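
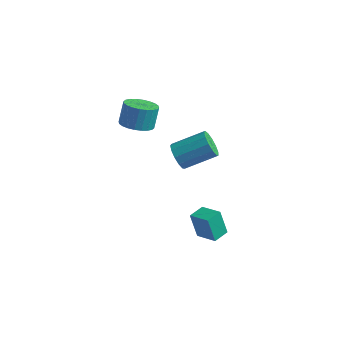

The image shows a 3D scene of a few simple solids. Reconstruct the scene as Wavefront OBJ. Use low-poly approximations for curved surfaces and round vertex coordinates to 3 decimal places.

v 0.694 -1.153 2.095
v 1.187 -1.387 1.538
v 2.539 -0.422 2.329
v 2.046 -0.187 2.885
v 1.006 -1.014 1.393
v 2.358 -0.049 2.184
v 0.725 -0.685 1.471
v 2.077 0.28 2.262
v 0.434 -0.505 1.747
v 1.786 0.461 2.538
v 0.226 -0.53 2.133
v 1.578 0.436 2.924
v 0.167 -0.753 2.507
v 1.519 0.213 3.298
v 0.275 -1.103 2.75
v 1.627 -0.137 3.541
v 0.516 -1.469 2.785
v 1.868 -0.503 3.576
v 0.813 -1.734 2.601
v 2.165 -0.769 3.392
v 1.073 -1.815 2.256
v 2.425 -0.85 3.046
v 1.212 -1.686 1.859
v 2.564 -0.72 2.65
v 1.997 -1.59 -3.54
v 1.52 -1.447 -2.189
v 2.254 -0.706 -3.543
v 1.777 -0.564 -2.192
v 3.123 -1.916 -3.108
v 2.646 -1.774 -1.757
v 3.38 -1.033 -3.111
v 2.903 -0.89 -1.76
v -1.762 -0.723 3.197
v -1.18 -1.317 3.513
v -1.196 -0.732 4.64
v -1.778 -0.137 4.323
v -0.967 -1.073 3.389
v -0.983 -0.487 4.516
v -0.875 -0.775 3.236
v -0.89 -0.19 4.363
v -0.917 -0.47 3.077
v -0.933 0.116 4.204
v -1.089 -0.203 2.936
v -1.104 0.383 4.063
v -1.363 -0.015 2.834
v -1.378 0.571 3.961
v -1.697 0.065 2.788
v -1.713 0.651 3.915
v -2.042 0.025 2.804
v -2.058 0.611 3.931
v -2.344 -0.128 2.88
v -2.36 0.457 4.007
v -2.557 -0.373 3.004
v -2.573 0.213 4.131
v -2.65 -0.67 3.157
v -2.665 -0.085 4.284
v -2.607 -0.976 3.316
v -2.623 -0.39 4.443
v -2.436 -1.243 3.457
v -2.451 -0.657 4.584
v -2.162 -1.431 3.559
v -2.177 -0.845 4.686
v -1.827 -1.511 3.605
v -1.843 -0.925 4.732
v -1.482 -1.471 3.589
v -1.498 -0.885 4.716
f 2 1 5
f 2 5 3
f 3 5 6
f 3 6 4
f 5 1 7
f 5 7 6
f 6 7 8
f 6 8 4
f 7 1 9
f 7 9 8
f 8 9 10
f 8 10 4
f 9 1 11
f 9 11 10
f 10 11 12
f 10 12 4
f 11 1 13
f 11 13 12
f 12 13 14
f 12 14 4
f 13 1 15
f 13 15 14
f 14 15 16
f 14 16 4
f 15 1 17
f 15 17 16
f 16 17 18
f 16 18 4
f 17 1 19
f 17 19 18
f 18 19 20
f 18 20 4
f 19 1 21
f 19 21 20
f 20 21 22
f 20 22 4
f 21 1 23
f 21 23 22
f 22 23 24
f 22 24 4
f 23 1 2
f 23 2 24
f 24 2 3
f 24 3 4
f 26 28 25
f 29 26 25
f 25 28 27
f 27 29 25
f 26 32 28
f 30 26 29
f 30 32 26
f 28 32 27
f 31 29 27
f 27 32 31
f 31 30 29
f 32 30 31
f 34 33 37
f 34 37 35
f 35 37 38
f 35 38 36
f 37 33 39
f 37 39 38
f 38 39 40
f 38 40 36
f 39 33 41
f 39 41 40
f 40 41 42
f 40 42 36
f 41 33 43
f 41 43 42
f 42 43 44
f 42 44 36
f 43 33 45
f 43 45 44
f 44 45 46
f 44 46 36
f 45 33 47
f 45 47 46
f 46 47 48
f 46 48 36
f 47 33 49
f 47 49 48
f 48 49 50
f 48 50 36
f 49 33 51
f 49 51 50
f 50 51 52
f 50 52 36
f 51 33 53
f 51 53 52
f 52 53 54
f 52 54 36
f 53 33 55
f 53 55 54
f 54 55 56
f 54 56 36
f 55 33 57
f 55 57 56
f 56 57 58
f 56 58 36
f 57 33 59
f 57 59 58
f 58 59 60
f 58 60 36
f 59 33 61
f 59 61 60
f 60 61 62
f 60 62 36
f 61 33 63
f 61 63 62
f 62 63 64
f 62 64 36
f 63 33 65
f 63 65 64
f 64 65 66
f 64 66 36
f 65 33 34
f 65 34 66
f 66 34 35
f 66 35 36



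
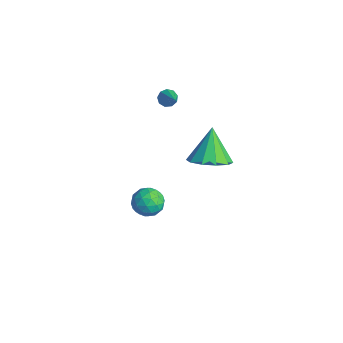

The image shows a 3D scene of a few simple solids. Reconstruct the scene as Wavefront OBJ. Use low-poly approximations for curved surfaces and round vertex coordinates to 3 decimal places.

v -2.149 -1.775 -2.31
v -1.716 -1.375 -1.652
v -0.964 -1.745 -3.108
v -0.531 -1.345 -2.45
v -0.782 -2.187 -2.366
v -1.514 -2.206 -1.872
v -1.166 -0.914 -2.888
v -1.898 -0.933 -2.394
v -1.109 -0.843 -2.009
v -0.871 -1.63 -1.687
v -1.809 -1.49 -3.073
v -1.571 -2.277 -2.751
v -2.036 -1.578 -1.911
v -0.644 -1.542 -2.849
v -0.791 -2.037 -2.8
v -0.536 -1.802 -2.413
v -1.918 -2.066 -2.04
v -1.663 -1.831 -1.654
v -1.114 -2.309 -2.073
v -1.017 -1.289 -3.106
v -0.762 -1.054 -2.72
v -2.144 -1.318 -2.347
v -1.889 -1.083 -1.96
v -1.566 -0.811 -2.687
v -1.425 -1.03 -1.734
v -0.729 -1.012 -2.203
v -1.102 -0.759 -2.46
v -1.532 -0.77 -2.17
v -1.285 -1.492 -1.545
v -0.589 -1.475 -2.014
v -0.736 -1.97 -1.964
v -1.167 -1.981 -1.674
v -0.928 -1.179 -1.754
v -2.091 -1.645 -2.746
v -1.395 -1.628 -3.215
v -1.513 -1.139 -3.086
v -1.944 -1.15 -2.796
v -1.951 -2.108 -2.557
v -1.255 -2.09 -3.026
v -1.148 -2.35 -2.59
v -1.578 -2.361 -2.3
v -1.752 -1.941 -3.006
v 2.107 -0.174 3.212
v 2.716 0.729 3.175
v 1.273 0.454 4.788
v 2.15 0.846 2.829
v 1.568 0.573 2.629
v 1.191 0.015 2.652
v 1.164 -0.615 2.889
v 1.497 -1.077 3.249
v 2.063 -1.193 3.595
v 2.646 -0.921 3.795
v 3.023 -0.363 3.772
v 3.05 0.268 3.535
v -3.496 0.796 3.002
v -3.227 1.168 2.757
v -2.264 0.524 3.938
v -3.405 1.307 3.032
v -3.625 1.208 3.293
v -3.785 0.916 3.418
v -3.809 0.568 3.348
v -3.687 0.327 3.117
v -3.475 0.305 2.832
v -3.273 0.514 2.627
v -3.175 0.855 2.597
f 1 38 17
f 38 12 41
f 17 41 6
f 38 41 17
f 1 17 13
f 17 6 18
f 13 18 2
f 17 18 13
f 1 13 22
f 13 2 23
f 22 23 8
f 13 23 22
f 1 22 34
f 22 8 37
f 34 37 11
f 22 37 34
f 1 34 38
f 34 11 42
f 38 42 12
f 34 42 38
f 2 18 29
f 18 6 32
f 29 32 10
f 18 32 29
f 6 41 19
f 41 12 40
f 19 40 5
f 41 40 19
f 12 42 39
f 42 11 35
f 39 35 3
f 42 35 39
f 11 37 36
f 37 8 24
f 36 24 7
f 37 24 36
f 8 23 28
f 23 2 25
f 28 25 9
f 23 25 28
f 4 30 16
f 30 10 31
f 16 31 5
f 30 31 16
f 4 16 14
f 16 5 15
f 14 15 3
f 16 15 14
f 4 14 21
f 14 3 20
f 21 20 7
f 14 20 21
f 4 21 26
f 21 7 27
f 26 27 9
f 21 27 26
f 4 26 30
f 26 9 33
f 30 33 10
f 26 33 30
f 5 31 19
f 31 10 32
f 19 32 6
f 31 32 19
f 3 15 39
f 15 5 40
f 39 40 12
f 15 40 39
f 7 20 36
f 20 3 35
f 36 35 11
f 20 35 36
f 9 27 28
f 27 7 24
f 28 24 8
f 27 24 28
f 10 33 29
f 33 9 25
f 29 25 2
f 33 25 29
f 44 43 46
f 44 46 45
f 46 43 47
f 46 47 45
f 47 43 48
f 47 48 45
f 48 43 49
f 48 49 45
f 49 43 50
f 49 50 45
f 50 43 51
f 50 51 45
f 51 43 52
f 51 52 45
f 52 43 53
f 52 53 45
f 53 43 54
f 53 54 45
f 54 43 44
f 54 44 45
f 56 55 58
f 56 58 57
f 58 55 59
f 58 59 57
f 59 55 60
f 59 60 57
f 60 55 61
f 60 61 57
f 61 55 62
f 61 62 57
f 62 55 63
f 62 63 57
f 63 55 64
f 63 64 57
f 64 55 65
f 64 65 57
f 65 55 56
f 65 56 57



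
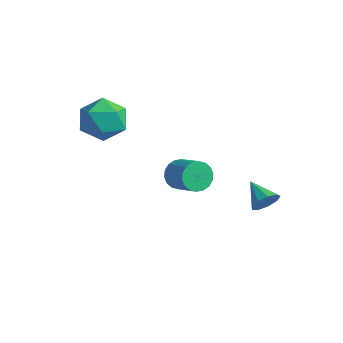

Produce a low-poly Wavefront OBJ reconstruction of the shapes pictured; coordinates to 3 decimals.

v -3.207 3.652 -2.575
v -2.885 3.302 -3.279
v -1.511 3.218 -2.61
v -1.833 3.568 -1.905
v -2.833 3.672 -3.338
v -1.46 3.588 -2.669
v -2.856 4.038 -3.246
v -1.483 3.954 -2.576
v -2.948 4.328 -3.02
v -1.575 4.244 -2.351
v -3.091 4.484 -2.707
v -1.718 4.4 -2.038
v -3.257 4.475 -2.367
v -1.884 4.391 -1.698
v -3.414 4.303 -2.069
v -2.04 4.219 -1.399
v -3.529 4.002 -1.87
v -2.155 3.918 -1.201
v -3.58 3.632 -1.811
v -2.207 3.548 -1.142
v -3.557 3.266 -1.904
v -2.184 3.182 -1.234
v -3.465 2.976 -2.129
v -2.092 2.892 -1.46
v -3.322 2.82 -2.442
v -1.949 2.736 -1.773
v -3.156 2.829 -2.782
v -1.783 2.745 -2.113
v -3 3.001 -3.081
v -1.626 2.917 -2.411
v -4.263 -0.66 2.123
v -3.474 0.297 2.138
v -3.426 -1.377 3.802
v -2.637 -0.42 3.817
v -3.843 -0.232 4.039
v -4.36 0.21 3.002
v -2.54 -1.29 2.938
v -3.057 -0.848 1.901
v -2.409 -0.093 2.642
v -3.214 0.561 3.322
v -3.686 -1.641 2.618
v -4.491 -0.987 3.298
v 2.53 3.741 -1.229
v 2.867 4.074 -0.66
v 1.31 3.919 -0.611
v 2.74 4.416 -1.01
v 2.514 4.443 -1.463
v 2.296 4.141 -1.806
v 2.188 3.652 -1.879
v 2.24 3.205 -1.648
v 2.428 3.008 -1.222
v 2.663 3.155 -0.798
v 2.837 3.575 -0.577
f 2 1 5
f 2 5 3
f 3 5 6
f 3 6 4
f 5 1 7
f 5 7 6
f 6 7 8
f 6 8 4
f 7 1 9
f 7 9 8
f 8 9 10
f 8 10 4
f 9 1 11
f 9 11 10
f 10 11 12
f 10 12 4
f 11 1 13
f 11 13 12
f 12 13 14
f 12 14 4
f 13 1 15
f 13 15 14
f 14 15 16
f 14 16 4
f 15 1 17
f 15 17 16
f 16 17 18
f 16 18 4
f 17 1 19
f 17 19 18
f 18 19 20
f 18 20 4
f 19 1 21
f 19 21 20
f 20 21 22
f 20 22 4
f 21 1 23
f 21 23 22
f 22 23 24
f 22 24 4
f 23 1 25
f 23 25 24
f 24 25 26
f 24 26 4
f 25 1 27
f 25 27 26
f 26 27 28
f 26 28 4
f 27 1 29
f 27 29 28
f 28 29 30
f 28 30 4
f 29 1 2
f 29 2 30
f 30 2 3
f 30 3 4
f 31 42 36
f 31 36 32
f 31 32 38
f 31 38 41
f 31 41 42
f 32 36 40
f 36 42 35
f 42 41 33
f 41 38 37
f 38 32 39
f 34 40 35
f 34 35 33
f 34 33 37
f 34 37 39
f 34 39 40
f 35 40 36
f 33 35 42
f 37 33 41
f 39 37 38
f 40 39 32
f 44 43 46
f 44 46 45
f 46 43 47
f 46 47 45
f 47 43 48
f 47 48 45
f 48 43 49
f 48 49 45
f 49 43 50
f 49 50 45
f 50 43 51
f 50 51 45
f 51 43 52
f 51 52 45
f 52 43 53
f 52 53 45
f 53 43 44
f 53 44 45



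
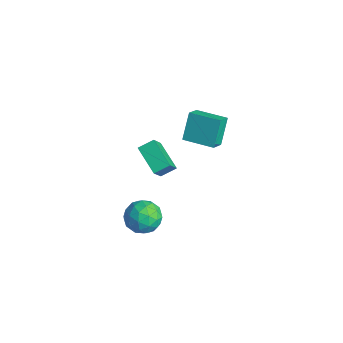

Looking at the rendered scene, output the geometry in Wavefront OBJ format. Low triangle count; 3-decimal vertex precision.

v 2.526 -2.376 1.166
v 3.1 -3.212 0.611
v 1.5 -3.668 2.049
v 2.074 -4.504 1.494
v 2.612 -3.866 2.295
v 3.247 -3.068 1.749
v 1.353 -3.812 0.911
v 1.988 -3.014 0.365
v 2.376 -4.1 0.453
v 3.154 -4.133 1.308
v 1.446 -2.747 1.352
v 2.224 -2.78 2.207
v 2.903 -2.681 0.811
v 1.697 -4.199 1.849
v 2.013 -3.825 2.32
v 2.351 -4.316 1.993
v 2.989 -2.596 1.48
v 3.327 -3.088 1.153
v 3.04 -3.472 2.143
v 1.273 -3.792 1.507
v 1.611 -4.284 1.18
v 2.249 -2.564 0.667
v 2.587 -3.055 0.34
v 1.56 -3.408 0.517
v 2.815 -3.694 0.392
v 2.212 -4.453 0.911
v 1.788 -4.046 0.568
v 2.161 -3.577 0.247
v 3.272 -3.714 0.894
v 2.669 -4.473 1.413
v 2.985 -4.098 1.884
v 3.358 -3.629 1.563
v 2.846 -4.235 0.802
v 1.931 -2.407 1.247
v 1.328 -3.166 1.766
v 1.242 -3.251 1.097
v 1.615 -2.782 0.776
v 2.388 -2.427 1.749
v 1.785 -3.186 2.268
v 2.439 -3.303 2.413
v 2.812 -2.834 2.092
v 1.754 -2.645 1.858
v -4.352 3.928 1.661
v -3.77 3.07 2.342
v -2.714 5.091 1.728
v -2.132 4.233 2.408
v -3.688 3.087 0.032
v -3.106 2.229 0.712
v -2.05 4.25 0.098
v -1.468 3.392 0.779
v -1.316 -0.248 0.043
v -3.09 -0.304 0.921
v -1.116 0.695 0.507
v -2.89 0.64 1.385
v -0.57 -1.12 1.495
v -2.344 -1.175 2.373
v -0.37 -0.176 1.959
v -2.144 -0.232 2.837
f 1 38 17
f 38 12 41
f 17 41 6
f 38 41 17
f 1 17 13
f 17 6 18
f 13 18 2
f 17 18 13
f 1 13 22
f 13 2 23
f 22 23 8
f 13 23 22
f 1 22 34
f 22 8 37
f 34 37 11
f 22 37 34
f 1 34 38
f 34 11 42
f 38 42 12
f 34 42 38
f 2 18 29
f 18 6 32
f 29 32 10
f 18 32 29
f 6 41 19
f 41 12 40
f 19 40 5
f 41 40 19
f 12 42 39
f 42 11 35
f 39 35 3
f 42 35 39
f 11 37 36
f 37 8 24
f 36 24 7
f 37 24 36
f 8 23 28
f 23 2 25
f 28 25 9
f 23 25 28
f 4 30 16
f 30 10 31
f 16 31 5
f 30 31 16
f 4 16 14
f 16 5 15
f 14 15 3
f 16 15 14
f 4 14 21
f 14 3 20
f 21 20 7
f 14 20 21
f 4 21 26
f 21 7 27
f 26 27 9
f 21 27 26
f 4 26 30
f 26 9 33
f 30 33 10
f 26 33 30
f 5 31 19
f 31 10 32
f 19 32 6
f 31 32 19
f 3 15 39
f 15 5 40
f 39 40 12
f 15 40 39
f 7 20 36
f 20 3 35
f 36 35 11
f 20 35 36
f 9 27 28
f 27 7 24
f 28 24 8
f 27 24 28
f 10 33 29
f 33 9 25
f 29 25 2
f 33 25 29
f 44 46 43
f 47 44 43
f 43 46 45
f 45 47 43
f 44 50 46
f 48 44 47
f 48 50 44
f 46 50 45
f 49 47 45
f 45 50 49
f 49 48 47
f 50 48 49
f 52 54 51
f 55 52 51
f 51 54 53
f 53 55 51
f 52 58 54
f 56 52 55
f 56 58 52
f 54 58 53
f 57 55 53
f 53 58 57
f 57 56 55
f 58 56 57



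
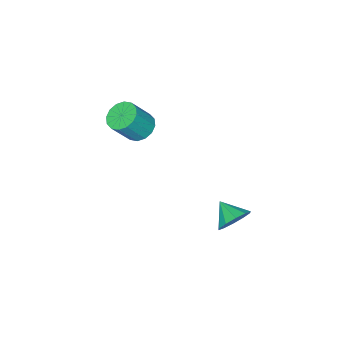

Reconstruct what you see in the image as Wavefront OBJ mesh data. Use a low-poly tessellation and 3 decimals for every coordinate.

v -3.987 -2.85 0.143
v -3.383 -3.27 -0.375
v -2.409 -3.59 1.018
v -3.013 -3.17 1.537
v -3.247 -2.825 -0.368
v -2.273 -3.144 1.025
v -3.309 -2.386 -0.224
v -2.335 -2.706 1.169
v -3.553 -2.072 0.018
v -2.579 -2.391 1.412
v -3.913 -1.966 0.294
v -2.939 -2.286 1.688
v -4.293 -2.097 0.53
v -3.319 -2.417 1.923
v -4.591 -2.43 0.662
v -3.617 -2.75 2.055
v -4.727 -2.876 0.655
v -3.753 -3.195 2.048
v -4.665 -3.314 0.511
v -3.691 -3.634 1.904
v -4.421 -3.629 0.268
v -3.447 -3.948 1.662
v -4.061 -3.734 -0.008
v -3.087 -4.054 1.386
v -3.681 -3.603 -0.243
v -2.707 -3.923 1.15
v -3.781 3.678 -2.914
v -3.407 4.071 -2.122
v -3.959 2.542 -2.266
v -3.992 4.167 -2.115
v -4.497 4.076 -2.413
v -4.729 3.833 -2.902
v -4.598 3.531 -3.396
v -4.156 3.286 -3.706
v -3.57 3.19 -3.713
v -3.065 3.281 -3.415
v -2.834 3.523 -2.926
v -2.964 3.825 -2.432
f 2 1 5
f 2 5 3
f 3 5 6
f 3 6 4
f 5 1 7
f 5 7 6
f 6 7 8
f 6 8 4
f 7 1 9
f 7 9 8
f 8 9 10
f 8 10 4
f 9 1 11
f 9 11 10
f 10 11 12
f 10 12 4
f 11 1 13
f 11 13 12
f 12 13 14
f 12 14 4
f 13 1 15
f 13 15 14
f 14 15 16
f 14 16 4
f 15 1 17
f 15 17 16
f 16 17 18
f 16 18 4
f 17 1 19
f 17 19 18
f 18 19 20
f 18 20 4
f 19 1 21
f 19 21 20
f 20 21 22
f 20 22 4
f 21 1 23
f 21 23 22
f 22 23 24
f 22 24 4
f 23 1 25
f 23 25 24
f 24 25 26
f 24 26 4
f 25 1 2
f 25 2 26
f 26 2 3
f 26 3 4
f 28 27 30
f 28 30 29
f 30 27 31
f 30 31 29
f 31 27 32
f 31 32 29
f 32 27 33
f 32 33 29
f 33 27 34
f 33 34 29
f 34 27 35
f 34 35 29
f 35 27 36
f 35 36 29
f 36 27 37
f 36 37 29
f 37 27 38
f 37 38 29
f 38 27 28
f 38 28 29



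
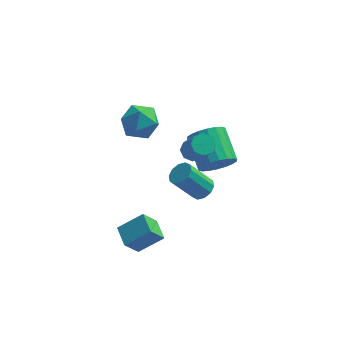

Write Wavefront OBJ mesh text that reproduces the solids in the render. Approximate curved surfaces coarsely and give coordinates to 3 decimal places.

v -3.339 3.899 2.289
v -2.736 4.246 1.274
v -2.924 1.994 1.886
v -2.321 2.341 0.871
v -1.859 2.604 1.98
v -2.116 3.781 2.23
v -3.544 2.459 0.93
v -3.801 3.636 1.18
v -2.863 3.356 0.434
v -1.822 3.445 1.084
v -3.838 2.795 2.076
v -2.797 2.884 2.726
v 0.259 -0.222 2.56
v 0.755 -0.512 2.179
v 1.378 -1.447 3.698
v 0.881 -1.158 4.08
v 0.908 -0.055 2.397
v 1.531 -0.991 3.916
v 0.68 0.303 2.711
v 1.303 -0.632 4.23
v 0.205 0.353 2.936
v 0.828 -0.582 4.456
v -0.238 0.067 2.942
v 0.385 -0.868 4.461
v -0.391 -0.389 2.724
v 0.232 -1.325 4.243
v -0.163 -0.748 2.41
v 0.46 -1.683 3.929
v 0.312 -0.798 2.184
v 0.935 -1.733 3.704
v -2.992 -4.716 -1.382
v -1.651 -4.348 -0.44
v -3.48 -3.558 -1.14
v -2.139 -3.19 -0.197
v -2.321 -4.19 -2.543
v -0.98 -3.822 -1.6
v -2.809 -3.032 -2.3
v -1.468 -2.664 -1.358
v 1.599 0.386 0.724
v 2.361 1.002 0.225
v 1.623 2.75 1.257
v 0.861 2.134 1.756
v 1.983 1.025 -0.085
v 1.245 2.773 0.947
v 1.528 0.922 -0.234
v 0.79 2.67 0.798
v 1.088 0.712 -0.194
v 0.35 2.46 0.838
v 0.748 0.437 0.028
v 0.01 2.186 1.06
v 0.578 0.153 0.388
v -0.16 1.901 1.42
v 0.609 -0.085 0.815
v -0.129 1.663 1.847
v 0.837 -0.23 1.223
v 0.099 1.518 2.255
v 1.215 -0.253 1.533
v 0.477 1.495 2.565
v 1.67 -0.15 1.682
v 0.932 1.598 2.714
v 2.11 0.06 1.642
v 1.372 1.808 2.674
v 2.45 0.334 1.42
v 1.712 2.083 2.452
v 2.62 0.619 1.06
v 1.882 2.367 2.092
v 2.589 0.857 0.633
v 1.851 2.605 1.665
v 1 -3.52 2.646
v 1.5 -3.202 3.072
v 0.341 -3.423 4.6
v -0.16 -3.74 4.174
v 1.228 -2.88 2.913
v 0.069 -3.1 4.44
v 0.869 -2.801 2.651
v -0.29 -3.022 4.178
v 0.56 -2.998 2.388
v -0.6 -3.218 3.915
v 0.418 -3.393 2.223
v -0.741 -3.614 3.751
v 0.499 -3.837 2.22
v -0.66 -4.058 3.748
v 0.771 -4.16 2.38
v -0.388 -4.38 3.907
v 1.13 -4.238 2.642
v -0.029 -4.459 4.169
v 1.44 -4.042 2.905
v 0.28 -4.262 4.432
v 1.581 -3.646 3.069
v 0.422 -3.867 4.597
f 1 12 6
f 1 6 2
f 1 2 8
f 1 8 11
f 1 11 12
f 2 6 10
f 6 12 5
f 12 11 3
f 11 8 7
f 8 2 9
f 4 10 5
f 4 5 3
f 4 3 7
f 4 7 9
f 4 9 10
f 5 10 6
f 3 5 12
f 7 3 11
f 9 7 8
f 10 9 2
f 14 13 17
f 14 17 15
f 15 17 18
f 15 18 16
f 17 13 19
f 17 19 18
f 18 19 20
f 18 20 16
f 19 13 21
f 19 21 20
f 20 21 22
f 20 22 16
f 21 13 23
f 21 23 22
f 22 23 24
f 22 24 16
f 23 13 25
f 23 25 24
f 24 25 26
f 24 26 16
f 25 13 27
f 25 27 26
f 26 27 28
f 26 28 16
f 27 13 29
f 27 29 28
f 28 29 30
f 28 30 16
f 29 13 14
f 29 14 30
f 30 14 15
f 30 15 16
f 32 34 31
f 35 32 31
f 31 34 33
f 33 35 31
f 32 38 34
f 36 32 35
f 36 38 32
f 34 38 33
f 37 35 33
f 33 38 37
f 37 36 35
f 38 36 37
f 40 39 43
f 40 43 41
f 41 43 44
f 41 44 42
f 43 39 45
f 43 45 44
f 44 45 46
f 44 46 42
f 45 39 47
f 45 47 46
f 46 47 48
f 46 48 42
f 47 39 49
f 47 49 48
f 48 49 50
f 48 50 42
f 49 39 51
f 49 51 50
f 50 51 52
f 50 52 42
f 51 39 53
f 51 53 52
f 52 53 54
f 52 54 42
f 53 39 55
f 53 55 54
f 54 55 56
f 54 56 42
f 55 39 57
f 55 57 56
f 56 57 58
f 56 58 42
f 57 39 59
f 57 59 58
f 58 59 60
f 58 60 42
f 59 39 61
f 59 61 60
f 60 61 62
f 60 62 42
f 61 39 63
f 61 63 62
f 62 63 64
f 62 64 42
f 63 39 65
f 63 65 64
f 64 65 66
f 64 66 42
f 65 39 67
f 65 67 66
f 66 67 68
f 66 68 42
f 67 39 40
f 67 40 68
f 68 40 41
f 68 41 42
f 70 69 73
f 70 73 71
f 71 73 74
f 71 74 72
f 73 69 75
f 73 75 74
f 74 75 76
f 74 76 72
f 75 69 77
f 75 77 76
f 76 77 78
f 76 78 72
f 77 69 79
f 77 79 78
f 78 79 80
f 78 80 72
f 79 69 81
f 79 81 80
f 80 81 82
f 80 82 72
f 81 69 83
f 81 83 82
f 82 83 84
f 82 84 72
f 83 69 85
f 83 85 84
f 84 85 86
f 84 86 72
f 85 69 87
f 85 87 86
f 86 87 88
f 86 88 72
f 87 69 89
f 87 89 88
f 88 89 90
f 88 90 72
f 89 69 70
f 89 70 90
f 90 70 71
f 90 71 72



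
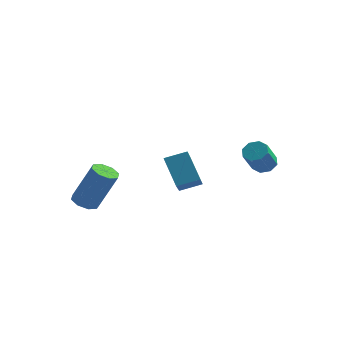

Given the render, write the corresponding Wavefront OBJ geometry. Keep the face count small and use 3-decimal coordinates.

v -0.393 -0.636 -2.916
v 0.066 -2.199 -1.773
v -1.245 0.04 -1.649
v -0.787 -1.523 -0.506
v 0.527 -0.117 -2.574
v 0.985 -1.68 -1.431
v -0.326 0.559 -1.307
v 0.133 -1.004 -0.164
v 2.345 3.158 -2.454
v 2.99 3.092 -2.409
v 2.82 2.216 -1.241
v 2.175 2.282 -1.286
v 2.82 3.477 -2.145
v 2.649 2.602 -0.977
v 2.371 3.676 -2.062
v 2.2 2.8 -0.894
v 1.907 3.571 -2.209
v 1.737 2.695 -1.04
v 1.7 3.224 -2.499
v 1.53 2.348 -1.331
v 1.871 2.838 -2.763
v 1.7 1.963 -1.595
v 2.32 2.64 -2.846
v 2.149 1.764 -1.678
v 2.783 2.745 -2.7
v 2.613 1.869 -1.531
v -3.883 -3.174 -3.022
v -3.477 -3.707 -3.137
v -2.571 -3.439 -1.172
v -2.977 -2.906 -1.058
v -3.266 -3.259 -3.295
v -2.36 -2.991 -1.33
v -3.416 -2.761 -3.294
v -2.511 -2.492 -1.329
v -3.84 -2.505 -3.133
v -2.934 -2.236 -1.169
v -4.289 -2.641 -2.908
v -3.383 -2.373 -0.943
v -4.5 -3.089 -2.75
v -3.594 -2.821 -0.785
v -4.349 -3.588 -2.751
v -3.444 -3.319 -0.786
v -3.926 -3.844 -2.911
v -3.02 -3.575 -0.947
f 2 4 1
f 5 2 1
f 1 4 3
f 3 5 1
f 2 8 4
f 6 2 5
f 6 8 2
f 4 8 3
f 7 5 3
f 3 8 7
f 7 6 5
f 8 6 7
f 10 9 13
f 10 13 11
f 11 13 14
f 11 14 12
f 13 9 15
f 13 15 14
f 14 15 16
f 14 16 12
f 15 9 17
f 15 17 16
f 16 17 18
f 16 18 12
f 17 9 19
f 17 19 18
f 18 19 20
f 18 20 12
f 19 9 21
f 19 21 20
f 20 21 22
f 20 22 12
f 21 9 23
f 21 23 22
f 22 23 24
f 22 24 12
f 23 9 25
f 23 25 24
f 24 25 26
f 24 26 12
f 25 9 10
f 25 10 26
f 26 10 11
f 26 11 12
f 28 27 31
f 28 31 29
f 29 31 32
f 29 32 30
f 31 27 33
f 31 33 32
f 32 33 34
f 32 34 30
f 33 27 35
f 33 35 34
f 34 35 36
f 34 36 30
f 35 27 37
f 35 37 36
f 36 37 38
f 36 38 30
f 37 27 39
f 37 39 38
f 38 39 40
f 38 40 30
f 39 27 41
f 39 41 40
f 40 41 42
f 40 42 30
f 41 27 43
f 41 43 42
f 42 43 44
f 42 44 30
f 43 27 28
f 43 28 44
f 44 28 29
f 44 29 30



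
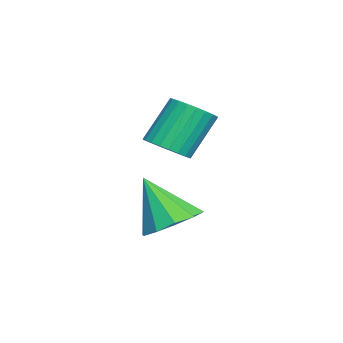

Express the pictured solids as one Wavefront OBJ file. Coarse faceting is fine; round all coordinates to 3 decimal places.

v -2.36 -0.923 -0.924
v -1.491 -0.705 -0.58
v -2.74 -1.817 0.604
v -1.865 -0.273 -0.421
v -2.428 -0.089 -0.453
v -2.966 -0.224 -0.665
v -3.272 -0.626 -0.976
v -3.23 -1.142 -1.267
v -2.856 -1.574 -1.427
v -2.292 -1.757 -1.395
v -1.755 -1.622 -1.182
v -1.449 -1.22 -0.871
v -3.662 -1.315 1.389
v -3.006 -1.399 1.741
v -3.661 -0.73 3.123
v -4.318 -0.645 2.771
v -2.975 -1.132 1.626
v -3.63 -0.462 3.009
v -3.049 -0.892 1.475
v -3.704 -0.223 2.858
v -3.216 -0.717 1.311
v -3.871 -0.048 2.693
v -3.451 -0.633 1.159
v -4.106 0.037 2.541
v -3.718 -0.653 1.041
v -4.374 0.017 2.424
v -3.977 -0.773 0.977
v -4.633 -0.103 2.359
v -4.188 -0.976 0.975
v -4.844 -0.306 2.358
v -4.319 -1.23 1.037
v -4.974 -0.561 2.419
v -4.35 -1.498 1.151
v -5.005 -0.828 2.534
v -4.276 -1.737 1.302
v -4.931 -1.068 2.685
v -4.109 -1.912 1.467
v -4.764 -1.243 2.849
v -3.874 -1.997 1.619
v -4.529 -1.327 3.001
v -3.606 -1.977 1.736
v -4.262 -1.307 3.119
v -3.347 -1.857 1.801
v -4.003 -1.187 3.183
v -3.136 -1.654 1.802
v -3.792 -0.984 3.185
f 2 1 4
f 2 4 3
f 4 1 5
f 4 5 3
f 5 1 6
f 5 6 3
f 6 1 7
f 6 7 3
f 7 1 8
f 7 8 3
f 8 1 9
f 8 9 3
f 9 1 10
f 9 10 3
f 10 1 11
f 10 11 3
f 11 1 12
f 11 12 3
f 12 1 2
f 12 2 3
f 14 13 17
f 14 17 15
f 15 17 18
f 15 18 16
f 17 13 19
f 17 19 18
f 18 19 20
f 18 20 16
f 19 13 21
f 19 21 20
f 20 21 22
f 20 22 16
f 21 13 23
f 21 23 22
f 22 23 24
f 22 24 16
f 23 13 25
f 23 25 24
f 24 25 26
f 24 26 16
f 25 13 27
f 25 27 26
f 26 27 28
f 26 28 16
f 27 13 29
f 27 29 28
f 28 29 30
f 28 30 16
f 29 13 31
f 29 31 30
f 30 31 32
f 30 32 16
f 31 13 33
f 31 33 32
f 32 33 34
f 32 34 16
f 33 13 35
f 33 35 34
f 34 35 36
f 34 36 16
f 35 13 37
f 35 37 36
f 36 37 38
f 36 38 16
f 37 13 39
f 37 39 38
f 38 39 40
f 38 40 16
f 39 13 41
f 39 41 40
f 40 41 42
f 40 42 16
f 41 13 43
f 41 43 42
f 42 43 44
f 42 44 16
f 43 13 45
f 43 45 44
f 44 45 46
f 44 46 16
f 45 13 14
f 45 14 46
f 46 14 15
f 46 15 16



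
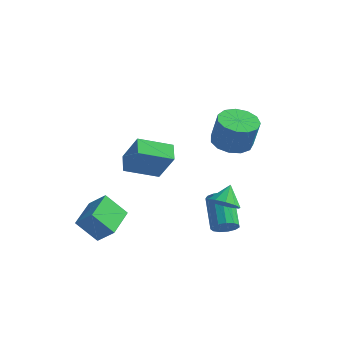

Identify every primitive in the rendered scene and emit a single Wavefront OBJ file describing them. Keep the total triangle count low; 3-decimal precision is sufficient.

v 2.644 -1.924 -2.004
v 3.277 -1.537 -2.399
v 2.656 -1.096 -1.176
v 2.831 -1.346 -2.584
v 2.314 -1.375 -2.547
v 1.923 -1.613 -2.303
v 1.807 -1.971 -1.944
v 2.011 -2.31 -1.608
v 2.457 -2.501 -1.423
v 2.974 -2.472 -1.46
v 3.365 -2.234 -1.704
v 3.48 -1.877 -2.063
v 2.295 -0.144 1.2
v 2.862 0.725 1.123
v 3.251 0.613 2.723
v 2.685 -0.256 2.8
v 2.319 0.894 1.267
v 2.709 0.781 2.867
v 1.769 0.733 1.39
v 2.159 0.621 2.989
v 1.386 0.294 1.452
v 1.776 0.182 3.052
v 1.292 -0.284 1.435
v 1.681 -0.396 3.034
v 1.516 -0.818 1.343
v 1.905 -0.93 2.942
v 1.988 -1.137 1.205
v 2.377 -1.25 2.805
v 2.557 -1.142 1.067
v 2.946 -1.254 2.666
v 3.043 -0.829 0.97
v 3.432 -0.941 2.57
v 3.292 -0.299 0.947
v 3.681 -0.411 2.546
v 3.224 0.28 1.004
v 3.614 0.168 2.603
v -3.889 0.826 -3.075
v -4.35 1.743 -2.68
v -2.401 1.869 -3.755
v -2.862 2.786 -3.36
v -2.938 0.574 -1.38
v -3.399 1.491 -0.985
v -1.45 1.617 -2.06
v -1.911 2.534 -1.665
v 2.36 -0.966 -4.379
v 2.563 -1.3 -3.787
v 1.703 0.092 -2.708
v 1.5 0.426 -3.301
v 2.857 -1.046 -3.879
v 1.998 0.346 -2.801
v 2.994 -0.767 -4.131
v 2.135 0.626 -3.052
v 2.93 -0.551 -4.461
v 2.07 0.842 -3.383
v 2.684 -0.467 -4.766
v 1.825 0.926 -3.687
v 2.336 -0.541 -4.947
v 1.476 0.851 -3.869
v 1.995 -0.751 -4.949
v 1.135 0.642 -3.87
v 1.77 -1.028 -4.769
v 0.91 0.364 -3.691
v 1.732 -1.287 -4.466
v 0.873 0.106 -3.387
v 1.894 -1.443 -4.135
v 1.034 -0.05 -3.057
v 2.203 -1.448 -3.882
v 1.344 -0.056 -2.803
v -4.054 -4.136 -3.855
v -3.145 -4.163 -2.998
v -4.211 -2.326 -3.63
v -3.301 -2.354 -2.773
v -2.999 -3.906 -4.967
v -2.089 -3.934 -4.11
v -3.155 -2.097 -4.742
v -2.246 -2.124 -3.885
f 2 1 4
f 2 4 3
f 4 1 5
f 4 5 3
f 5 1 6
f 5 6 3
f 6 1 7
f 6 7 3
f 7 1 8
f 7 8 3
f 8 1 9
f 8 9 3
f 9 1 10
f 9 10 3
f 10 1 11
f 10 11 3
f 11 1 12
f 11 12 3
f 12 1 2
f 12 2 3
f 14 13 17
f 14 17 15
f 15 17 18
f 15 18 16
f 17 13 19
f 17 19 18
f 18 19 20
f 18 20 16
f 19 13 21
f 19 21 20
f 20 21 22
f 20 22 16
f 21 13 23
f 21 23 22
f 22 23 24
f 22 24 16
f 23 13 25
f 23 25 24
f 24 25 26
f 24 26 16
f 25 13 27
f 25 27 26
f 26 27 28
f 26 28 16
f 27 13 29
f 27 29 28
f 28 29 30
f 28 30 16
f 29 13 31
f 29 31 30
f 30 31 32
f 30 32 16
f 31 13 33
f 31 33 32
f 32 33 34
f 32 34 16
f 33 13 35
f 33 35 34
f 34 35 36
f 34 36 16
f 35 13 14
f 35 14 36
f 36 14 15
f 36 15 16
f 38 40 37
f 41 38 37
f 37 40 39
f 39 41 37
f 38 44 40
f 42 38 41
f 42 44 38
f 40 44 39
f 43 41 39
f 39 44 43
f 43 42 41
f 44 42 43
f 46 45 49
f 46 49 47
f 47 49 50
f 47 50 48
f 49 45 51
f 49 51 50
f 50 51 52
f 50 52 48
f 51 45 53
f 51 53 52
f 52 53 54
f 52 54 48
f 53 45 55
f 53 55 54
f 54 55 56
f 54 56 48
f 55 45 57
f 55 57 56
f 56 57 58
f 56 58 48
f 57 45 59
f 57 59 58
f 58 59 60
f 58 60 48
f 59 45 61
f 59 61 60
f 60 61 62
f 60 62 48
f 61 45 63
f 61 63 62
f 62 63 64
f 62 64 48
f 63 45 65
f 63 65 64
f 64 65 66
f 64 66 48
f 65 45 67
f 65 67 66
f 66 67 68
f 66 68 48
f 67 45 46
f 67 46 68
f 68 46 47
f 68 47 48
f 70 72 69
f 73 70 69
f 69 72 71
f 71 73 69
f 70 76 72
f 74 70 73
f 74 76 70
f 72 76 71
f 75 73 71
f 71 76 75
f 75 74 73
f 76 74 75



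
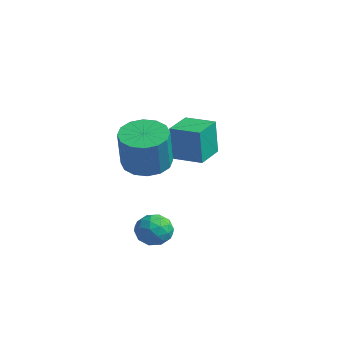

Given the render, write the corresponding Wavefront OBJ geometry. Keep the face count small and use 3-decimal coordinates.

v 0.645 -0.14 1.98
v 1.596 -0.119 1.639
v 2.245 -0.659 3.419
v 1.295 -0.68 3.76
v 1.506 0.364 1.819
v 2.155 -0.176 3.599
v 1.185 0.711 2.041
v 1.835 0.172 3.821
v 0.72 0.831 2.247
v 1.369 0.291 4.027
v 0.234 0.69 2.382
v 0.884 0.151 4.162
v -0.141 0.327 2.409
v 0.509 -0.212 4.189
v -0.305 -0.161 2.321
v 0.344 -0.701 4.101
v -0.215 -0.644 2.141
v 0.434 -1.184 3.921
v 0.105 -0.992 1.919
v 0.755 -1.531 3.699
v 0.571 -1.111 1.713
v 1.22 -1.651 3.493
v 1.056 -0.971 1.578
v 1.706 -1.51 3.358
v 1.431 -0.608 1.551
v 2.081 -1.147 3.331
v -1.691 2.531 0.864
v -1.568 2.321 2.607
v -2.362 3.755 1.059
v -2.239 3.545 2.802
v -0.481 3.195 0.858
v -0.358 2.985 2.601
v -1.152 4.419 1.053
v -1.029 4.209 2.796
v 2.939 -0.762 -0.122
v 3.395 -0.72 -0.777
v 2.825 -2.04 -0.283
v 3.281 -1.998 -0.938
v 3.603 -1.868 -0.218
v 3.673 -1.078 -0.119
v 2.547 -1.682 -0.941
v 2.617 -0.892 -0.842
v 3.152 -1.289 -1.283
v 3.805 -1.404 -0.837
v 2.415 -1.356 -0.223
v 3.068 -1.471 0.223
v 3.177 -0.629 -0.435
v 3.043 -2.131 -0.625
v 3.232 -2.054 -0.202
v 3.5 -2.03 -0.587
v 3.341 -0.839 -0.049
v 3.609 -0.815 -0.434
v 3.731 -1.489 -0.105
v 2.611 -1.945 -0.626
v 2.879 -1.921 -1.011
v 2.72 -0.73 -0.473
v 2.988 -0.706 -0.858
v 2.489 -1.271 -0.955
v 3.303 -0.939 -1.118
v 3.235 -1.69 -1.213
v 2.804 -1.504 -1.214
v 2.845 -1.04 -1.156
v 3.686 -1.006 -0.855
v 3.619 -1.757 -0.95
v 3.808 -1.681 -0.527
v 3.85 -1.216 -0.469
v 3.543 -1.34 -1.153
v 2.601 -1.003 -0.11
v 2.534 -1.754 -0.205
v 2.37 -1.544 -0.591
v 2.412 -1.079 -0.533
v 2.985 -1.07 0.153
v 2.917 -1.821 0.058
v 3.375 -1.72 0.096
v 3.416 -1.256 0.154
v 2.677 -1.42 0.093
f 2 1 5
f 2 5 3
f 3 5 6
f 3 6 4
f 5 1 7
f 5 7 6
f 6 7 8
f 6 8 4
f 7 1 9
f 7 9 8
f 8 9 10
f 8 10 4
f 9 1 11
f 9 11 10
f 10 11 12
f 10 12 4
f 11 1 13
f 11 13 12
f 12 13 14
f 12 14 4
f 13 1 15
f 13 15 14
f 14 15 16
f 14 16 4
f 15 1 17
f 15 17 16
f 16 17 18
f 16 18 4
f 17 1 19
f 17 19 18
f 18 19 20
f 18 20 4
f 19 1 21
f 19 21 20
f 20 21 22
f 20 22 4
f 21 1 23
f 21 23 22
f 22 23 24
f 22 24 4
f 23 1 25
f 23 25 24
f 24 25 26
f 24 26 4
f 25 1 2
f 25 2 26
f 26 2 3
f 26 3 4
f 28 30 27
f 31 28 27
f 27 30 29
f 29 31 27
f 28 34 30
f 32 28 31
f 32 34 28
f 30 34 29
f 33 31 29
f 29 34 33
f 33 32 31
f 34 32 33
f 35 72 51
f 72 46 75
f 51 75 40
f 72 75 51
f 35 51 47
f 51 40 52
f 47 52 36
f 51 52 47
f 35 47 56
f 47 36 57
f 56 57 42
f 47 57 56
f 35 56 68
f 56 42 71
f 68 71 45
f 56 71 68
f 35 68 72
f 68 45 76
f 72 76 46
f 68 76 72
f 36 52 63
f 52 40 66
f 63 66 44
f 52 66 63
f 40 75 53
f 75 46 74
f 53 74 39
f 75 74 53
f 46 76 73
f 76 45 69
f 73 69 37
f 76 69 73
f 45 71 70
f 71 42 58
f 70 58 41
f 71 58 70
f 42 57 62
f 57 36 59
f 62 59 43
f 57 59 62
f 38 64 50
f 64 44 65
f 50 65 39
f 64 65 50
f 38 50 48
f 50 39 49
f 48 49 37
f 50 49 48
f 38 48 55
f 48 37 54
f 55 54 41
f 48 54 55
f 38 55 60
f 55 41 61
f 60 61 43
f 55 61 60
f 38 60 64
f 60 43 67
f 64 67 44
f 60 67 64
f 39 65 53
f 65 44 66
f 53 66 40
f 65 66 53
f 37 49 73
f 49 39 74
f 73 74 46
f 49 74 73
f 41 54 70
f 54 37 69
f 70 69 45
f 54 69 70
f 43 61 62
f 61 41 58
f 62 58 42
f 61 58 62
f 44 67 63
f 67 43 59
f 63 59 36
f 67 59 63



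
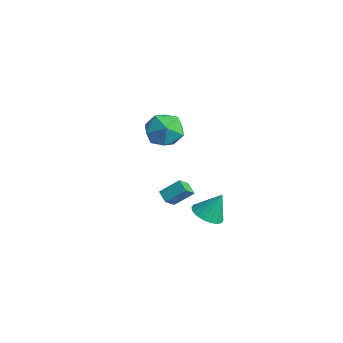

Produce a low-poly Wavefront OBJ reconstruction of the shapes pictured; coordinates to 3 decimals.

v 0.868 -0.479 -3.789
v 1.439 0.186 -4.249
v 1.192 0.279 -2.291
v 1.041 0.376 -4.258
v 0.609 0.396 -4.175
v 0.228 0.243 -4.015
v -0.026 -0.053 -3.81
v -0.103 -0.433 -3.602
v 0.012 -0.823 -3.43
v 0.296 -1.144 -3.329
v 0.694 -1.333 -3.32
v 1.126 -1.353 -3.404
v 1.507 -1.2 -3.563
v 1.761 -0.904 -3.768
v 1.839 -0.524 -3.977
v 1.724 -0.135 -4.149
v -2.744 -0.665 -4.384
v -2.471 -1.441 -3.625
v -2.225 0.363 -3.519
v -1.952 -0.413 -2.76
v -1.988 -0.747 -4.74
v -1.715 -1.523 -3.981
v -1.469 0.281 -3.875
v -1.196 -0.495 -3.116
v 0.005 -1.834 4.201
v 0.794 -1.992 3.256
v -1.294 -3.088 3.324
v -0.505 -3.246 2.379
v -0.23 -3.701 3.5
v 0.573 -2.926 4.042
v -1.073 -2.154 2.538
v -0.27 -1.379 3.08
v 0.128 -2.189 2.229
v 0.649 -3.146 2.823
v -1.149 -1.934 3.757
v -0.628 -2.891 4.351
f 2 1 4
f 2 4 3
f 4 1 5
f 4 5 3
f 5 1 6
f 5 6 3
f 6 1 7
f 6 7 3
f 7 1 8
f 7 8 3
f 8 1 9
f 8 9 3
f 9 1 10
f 9 10 3
f 10 1 11
f 10 11 3
f 11 1 12
f 11 12 3
f 12 1 13
f 12 13 3
f 13 1 14
f 13 14 3
f 14 1 15
f 14 15 3
f 15 1 16
f 15 16 3
f 16 1 2
f 16 2 3
f 18 20 17
f 21 18 17
f 17 20 19
f 19 21 17
f 18 24 20
f 22 18 21
f 22 24 18
f 20 24 19
f 23 21 19
f 19 24 23
f 23 22 21
f 24 22 23
f 25 36 30
f 25 30 26
f 25 26 32
f 25 32 35
f 25 35 36
f 26 30 34
f 30 36 29
f 36 35 27
f 35 32 31
f 32 26 33
f 28 34 29
f 28 29 27
f 28 27 31
f 28 31 33
f 28 33 34
f 29 34 30
f 27 29 36
f 31 27 35
f 33 31 32
f 34 33 26



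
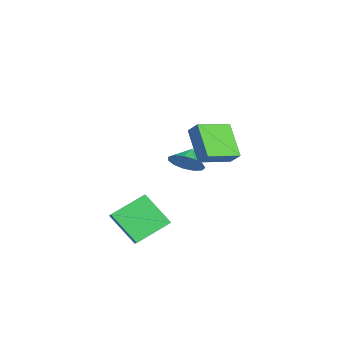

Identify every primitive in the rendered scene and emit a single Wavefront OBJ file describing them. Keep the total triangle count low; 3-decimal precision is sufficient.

v 2.728 0.239 2.408
v 3.136 0.694 3.041
v 1.773 1.711 1.964
v 2.18 2.166 2.598
v 4.16 0.774 1.102
v 4.567 1.229 1.736
v 3.204 2.246 0.659
v 3.612 2.701 1.292
v 2.629 -3.483 -3.542
v 4.014 -3.274 -2.613
v 1.785 -1.941 -2.629
v 3.17 -1.732 -1.701
v 3.39 -2.228 -4.959
v 4.775 -2.019 -4.031
v 2.546 -0.686 -4.047
v 3.931 -0.477 -3.118
v -1.752 -0.033 -2.294
v -1.134 0.4 -1.668
v -2.548 0.253 -1.706
v -1.272 0.783 -2.041
v -1.562 0.908 -2.494
v -1.912 0.733 -2.883
v -2.212 0.316 -3.086
v -2.365 -0.212 -3.037
v -2.324 -0.683 -2.752
v -2.101 -0.948 -2.322
v -1.767 -0.922 -1.883
v -1.429 -0.614 -1.574
v -1.193 -0.121 -1.494
f 2 4 1
f 5 2 1
f 1 4 3
f 3 5 1
f 2 8 4
f 6 2 5
f 6 8 2
f 4 8 3
f 7 5 3
f 3 8 7
f 7 6 5
f 8 6 7
f 10 12 9
f 13 10 9
f 9 12 11
f 11 13 9
f 10 16 12
f 14 10 13
f 14 16 10
f 12 16 11
f 15 13 11
f 11 16 15
f 15 14 13
f 16 14 15
f 18 17 20
f 18 20 19
f 20 17 21
f 20 21 19
f 21 17 22
f 21 22 19
f 22 17 23
f 22 23 19
f 23 17 24
f 23 24 19
f 24 17 25
f 24 25 19
f 25 17 26
f 25 26 19
f 26 17 27
f 26 27 19
f 27 17 28
f 27 28 19
f 28 17 29
f 28 29 19
f 29 17 18
f 29 18 19



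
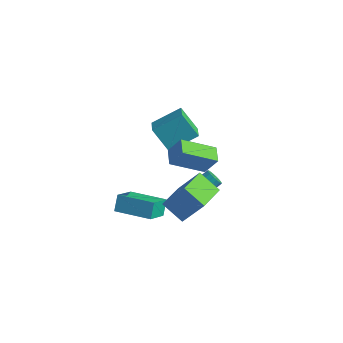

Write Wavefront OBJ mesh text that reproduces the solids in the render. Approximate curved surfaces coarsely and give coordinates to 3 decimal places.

v -3.556 2.958 -0.431
v -2.576 4.367 0.493
v -2.455 3.087 -1.798
v -1.475 4.497 -0.874
v -2.745 2.023 0.134
v -1.765 3.433 1.058
v -1.644 2.153 -1.233
v -0.664 3.562 -0.309
v 3.117 -2.583 -0.609
v 1.86 -2.694 0.201
v 2.745 -0.79 -0.939
v 1.488 -0.902 -0.129
v 4.152 -2.058 1.069
v 2.895 -2.17 1.879
v 3.78 -0.266 0.739
v 2.523 -0.377 1.549
v 0.096 1.702 -4.066
v 0.46 1.853 -4.492
v 1.127 3.388 -3.38
v 0.764 3.238 -2.954
v 0.207 2.004 -4.549
v 0.874 3.54 -3.437
v -0.076 2.074 -4.476
v 0.591 3.61 -3.364
v -0.312 2.045 -4.294
v 0.355 3.58 -3.182
v -0.439 1.924 -4.05
v 0.228 3.459 -2.938
v -0.423 1.743 -3.811
v 0.244 3.279 -2.699
v -0.267 1.552 -3.64
v 0.4 3.087 -2.528
v -0.014 1.4 -3.583
v 0.653 2.936 -2.471
v 0.269 1.33 -3.656
v 0.936 2.866 -2.544
v 0.505 1.36 -3.838
v 1.172 2.895 -2.726
v 0.632 1.481 -4.082
v 1.299 3.016 -2.97
v 0.616 1.661 -4.321
v 1.283 3.197 -3.209
v -0.599 -3.738 -1.238
v -0.841 -3.167 -0.403
v -0.829 -2.403 -2.216
v -1.071 -1.833 -1.38
v 1.471 -3.207 -1
v 1.229 -2.637 -0.164
v 1.241 -1.873 -1.977
v 0.999 -1.302 -1.142
v 3.04 -0.614 2.148
v 1.819 -2.055 3.217
v 2.369 0.091 2.333
v 1.149 -1.35 3.402
v 3.671 -0.31 3.278
v 2.451 -1.751 4.347
v 3.001 0.395 3.463
v 1.78 -1.046 4.532
f 2 4 1
f 5 2 1
f 1 4 3
f 3 5 1
f 2 8 4
f 6 2 5
f 6 8 2
f 4 8 3
f 7 5 3
f 3 8 7
f 7 6 5
f 8 6 7
f 10 12 9
f 13 10 9
f 9 12 11
f 11 13 9
f 10 16 12
f 14 10 13
f 14 16 10
f 12 16 11
f 15 13 11
f 11 16 15
f 15 14 13
f 16 14 15
f 18 17 21
f 18 21 19
f 19 21 22
f 19 22 20
f 21 17 23
f 21 23 22
f 22 23 24
f 22 24 20
f 23 17 25
f 23 25 24
f 24 25 26
f 24 26 20
f 25 17 27
f 25 27 26
f 26 27 28
f 26 28 20
f 27 17 29
f 27 29 28
f 28 29 30
f 28 30 20
f 29 17 31
f 29 31 30
f 30 31 32
f 30 32 20
f 31 17 33
f 31 33 32
f 32 33 34
f 32 34 20
f 33 17 35
f 33 35 34
f 34 35 36
f 34 36 20
f 35 17 37
f 35 37 36
f 36 37 38
f 36 38 20
f 37 17 39
f 37 39 38
f 38 39 40
f 38 40 20
f 39 17 41
f 39 41 40
f 40 41 42
f 40 42 20
f 41 17 18
f 41 18 42
f 42 18 19
f 42 19 20
f 44 46 43
f 47 44 43
f 43 46 45
f 45 47 43
f 44 50 46
f 48 44 47
f 48 50 44
f 46 50 45
f 49 47 45
f 45 50 49
f 49 48 47
f 50 48 49
f 52 54 51
f 55 52 51
f 51 54 53
f 53 55 51
f 52 58 54
f 56 52 55
f 56 58 52
f 54 58 53
f 57 55 53
f 53 58 57
f 57 56 55
f 58 56 57



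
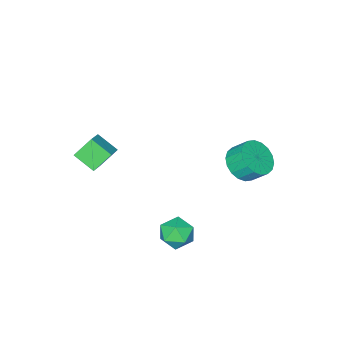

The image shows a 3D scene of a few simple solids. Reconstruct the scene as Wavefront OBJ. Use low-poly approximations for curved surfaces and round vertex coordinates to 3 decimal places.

v -3.017 0.857 1.252
v -2.044 1.141 1.366
v -2.35 1.867 2.162
v -3.323 1.583 2.048
v -2.196 1.427 1.047
v -2.502 2.152 1.844
v -2.511 1.6 0.769
v -2.816 2.325 1.566
v -2.926 1.625 0.587
v -3.231 2.351 1.384
v -3.359 1.499 0.536
v -3.664 2.225 1.333
v -3.724 1.246 0.627
v -4.029 1.971 1.424
v -3.95 0.915 0.842
v -4.255 1.641 1.639
v -3.99 0.573 1.138
v -4.296 1.299 1.934
v -3.838 0.288 1.456
v -4.144 1.013 2.253
v -3.524 0.115 1.734
v -3.829 0.84 2.531
v -3.109 0.089 1.916
v -3.414 0.815 2.713
v -2.676 0.215 1.967
v -2.981 0.941 2.764
v -2.311 0.469 1.876
v -2.616 1.194 2.673
v -2.085 0.799 1.661
v -2.39 1.525 2.458
v 1.93 -4.993 1.466
v 1.108 -4.657 2.388
v 1.643 -3.925 0.821
v 0.821 -3.589 1.742
v 2.839 -4.391 2.058
v 2.017 -4.055 2.979
v 2.552 -3.323 1.412
v 1.73 -2.987 2.334
v 2.67 2.389 -0.355
v 3.118 2.148 0.418
v 1.382 1.912 0.242
v 1.83 1.671 1.015
v 1.731 2.565 0.798
v 2.527 2.86 0.429
v 1.973 1.2 0.231
v 2.769 1.495 -0.138
v 2.687 1.413 0.78
v 2.537 2.257 1.13
v 1.963 1.803 -0.47
v 1.813 2.647 -0.12
f 2 1 5
f 2 5 3
f 3 5 6
f 3 6 4
f 5 1 7
f 5 7 6
f 6 7 8
f 6 8 4
f 7 1 9
f 7 9 8
f 8 9 10
f 8 10 4
f 9 1 11
f 9 11 10
f 10 11 12
f 10 12 4
f 11 1 13
f 11 13 12
f 12 13 14
f 12 14 4
f 13 1 15
f 13 15 14
f 14 15 16
f 14 16 4
f 15 1 17
f 15 17 16
f 16 17 18
f 16 18 4
f 17 1 19
f 17 19 18
f 18 19 20
f 18 20 4
f 19 1 21
f 19 21 20
f 20 21 22
f 20 22 4
f 21 1 23
f 21 23 22
f 22 23 24
f 22 24 4
f 23 1 25
f 23 25 24
f 24 25 26
f 24 26 4
f 25 1 27
f 25 27 26
f 26 27 28
f 26 28 4
f 27 1 29
f 27 29 28
f 28 29 30
f 28 30 4
f 29 1 2
f 29 2 30
f 30 2 3
f 30 3 4
f 32 34 31
f 35 32 31
f 31 34 33
f 33 35 31
f 32 38 34
f 36 32 35
f 36 38 32
f 34 38 33
f 37 35 33
f 33 38 37
f 37 36 35
f 38 36 37
f 39 50 44
f 39 44 40
f 39 40 46
f 39 46 49
f 39 49 50
f 40 44 48
f 44 50 43
f 50 49 41
f 49 46 45
f 46 40 47
f 42 48 43
f 42 43 41
f 42 41 45
f 42 45 47
f 42 47 48
f 43 48 44
f 41 43 50
f 45 41 49
f 47 45 46
f 48 47 40



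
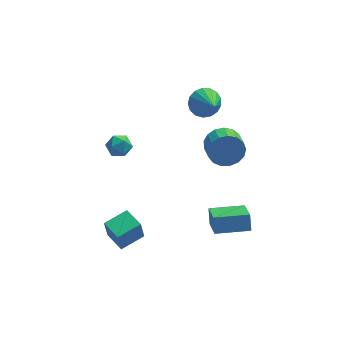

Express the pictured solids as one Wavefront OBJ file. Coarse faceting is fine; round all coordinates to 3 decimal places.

v -3.083 1.681 1.819
v -2.639 1.872 2.442
v -2.041 1.288 1.198
v -1.597 1.479 1.821
v -2.098 0.872 1.865
v -2.742 1.115 2.249
v -1.938 2.045 1.391
v -2.582 2.288 1.775
v -1.931 2.097 2.177
v -2.03 1.372 2.471
v -2.65 1.788 1.169
v -2.749 1.063 1.463
v 2.56 -3.629 -0.601
v 2.515 -3.098 0.256
v 2.394 -2.032 -1.599
v 2.349 -1.501 -0.741
v 4.491 -3.439 -0.619
v 4.446 -2.908 0.239
v 4.325 -1.842 -1.616
v 4.28 -1.311 -0.759
v 2.384 4.148 2.898
v 2.718 3.679 2.13
v 2.856 2.712 3.982
v 3.082 3.914 2.283
v 3.286 4.203 2.577
v 3.284 4.479 2.944
v 3.075 4.679 3.301
v 2.707 4.758 3.565
v 2.266 4.697 3.677
v 1.851 4.51 3.611
v 1.559 4.24 3.381
v 1.455 3.95 3.04
v 1.564 3.704 2.668
v 1.861 3.561 2.348
v 2.278 3.551 2.154
v 3.335 3.136 0.19
v 3.902 3.531 1.007
v 4.073 2.42 1.426
v 3.505 2.024 0.61
v 3.421 3.524 1.183
v 3.592 2.413 1.603
v 2.921 3.428 1.133
v 3.092 2.317 1.552
v 2.515 3.265 0.866
v 2.686 2.154 1.286
v 2.297 3.072 0.444
v 2.468 1.961 0.864
v 2.317 2.894 -0.035
v 2.488 1.783 0.384
v 2.57 2.771 -0.463
v 2.741 1.66 -0.044
v 2.998 2.732 -0.742
v 3.169 1.621 -0.322
v 3.503 2.785 -0.807
v 3.674 1.674 -0.387
v 3.97 2.918 -0.643
v 4.141 1.807 -0.223
v 4.291 3.102 -0.289
v 4.462 1.991 0.131
v 4.393 3.293 0.175
v 4.564 2.182 0.595
v 4.252 3.448 0.643
v 4.423 2.337 1.063
v -2.332 -4.054 -1.335
v -2.499 -4.21 -0.035
v -3.035 -2.961 -1.294
v -3.202 -3.117 0.006
v -1.118 -3.283 -1.086
v -1.285 -3.439 0.214
v -1.821 -2.19 -1.045
v -1.988 -2.346 0.255
f 1 12 6
f 1 6 2
f 1 2 8
f 1 8 11
f 1 11 12
f 2 6 10
f 6 12 5
f 12 11 3
f 11 8 7
f 8 2 9
f 4 10 5
f 4 5 3
f 4 3 7
f 4 7 9
f 4 9 10
f 5 10 6
f 3 5 12
f 7 3 11
f 9 7 8
f 10 9 2
f 14 16 13
f 17 14 13
f 13 16 15
f 15 17 13
f 14 20 16
f 18 14 17
f 18 20 14
f 16 20 15
f 19 17 15
f 15 20 19
f 19 18 17
f 20 18 19
f 22 21 24
f 22 24 23
f 24 21 25
f 24 25 23
f 25 21 26
f 25 26 23
f 26 21 27
f 26 27 23
f 27 21 28
f 27 28 23
f 28 21 29
f 28 29 23
f 29 21 30
f 29 30 23
f 30 21 31
f 30 31 23
f 31 21 32
f 31 32 23
f 32 21 33
f 32 33 23
f 33 21 34
f 33 34 23
f 34 21 35
f 34 35 23
f 35 21 22
f 35 22 23
f 37 36 40
f 37 40 38
f 38 40 41
f 38 41 39
f 40 36 42
f 40 42 41
f 41 42 43
f 41 43 39
f 42 36 44
f 42 44 43
f 43 44 45
f 43 45 39
f 44 36 46
f 44 46 45
f 45 46 47
f 45 47 39
f 46 36 48
f 46 48 47
f 47 48 49
f 47 49 39
f 48 36 50
f 48 50 49
f 49 50 51
f 49 51 39
f 50 36 52
f 50 52 51
f 51 52 53
f 51 53 39
f 52 36 54
f 52 54 53
f 53 54 55
f 53 55 39
f 54 36 56
f 54 56 55
f 55 56 57
f 55 57 39
f 56 36 58
f 56 58 57
f 57 58 59
f 57 59 39
f 58 36 60
f 58 60 59
f 59 60 61
f 59 61 39
f 60 36 62
f 60 62 61
f 61 62 63
f 61 63 39
f 62 36 37
f 62 37 63
f 63 37 38
f 63 38 39
f 65 67 64
f 68 65 64
f 64 67 66
f 66 68 64
f 65 71 67
f 69 65 68
f 69 71 65
f 67 71 66
f 70 68 66
f 66 71 70
f 70 69 68
f 71 69 70



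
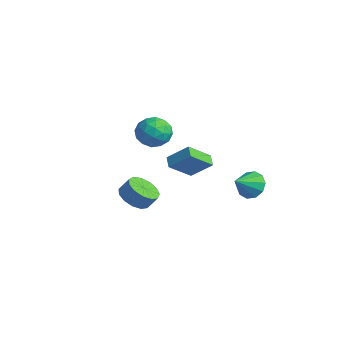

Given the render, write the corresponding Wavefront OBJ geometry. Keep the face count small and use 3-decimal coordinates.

v 2.212 4.191 -4.388
v 2.563 3.707 -5.263
v 2.588 2.809 -3.472
v 3.068 4.024 -4.991
v 3.245 4.406 -4.489
v 3.028 4.705 -3.948
v 2.499 4.808 -3.575
v 1.86 4.675 -3.513
v 1.356 4.358 -3.785
v 1.179 3.976 -4.287
v 1.396 3.677 -4.828
v 1.925 3.574 -5.201
v -2.405 0.647 -0.378
v -1.573 0.324 0.453
v -1.947 -0.944 -1.453
v -1.115 -1.267 -0.622
v -2.303 -1.324 -0.35
v -2.586 -0.341 0.314
v -0.934 -0.279 -1.314
v -1.217 0.704 -0.65
v -0.664 -0.248 -0.125
v -1.51 -0.894 0.47
v -2.01 0.274 -1.47
v -2.856 -0.372 -0.875
v -2.029 0.625 0.132
v -1.491 -1.245 -1.132
v -2.189 -1.279 -0.972
v -1.7 -1.468 -0.484
v -2.624 0.234 0.05
v -2.135 0.044 0.539
v -2.564 -0.924 0.067
v -1.385 -0.664 -1.539
v -0.896 -0.854 -1.05
v -1.82 0.848 -0.516
v -1.331 0.659 -0.028
v -0.956 0.304 -1.067
v -1.006 0.099 0.281
v -0.737 -0.836 -0.351
v -0.63 -0.255 -0.758
v -0.797 0.323 -0.368
v -1.503 -0.281 0.631
v -1.234 -1.216 -0.001
v -1.932 -1.249 0.158
v -2.098 -0.672 0.549
v -0.969 -0.617 0.291
v -2.286 0.596 -0.999
v -2.017 -0.339 -1.631
v -1.422 0.052 -1.549
v -1.588 0.629 -1.158
v -2.783 0.216 -0.649
v -2.514 -0.719 -1.281
v -2.723 -0.943 -0.632
v -2.89 -0.365 -0.242
v -2.551 -0.003 -1.291
v 3.099 -4.231 -2.62
v 4.106 -4.303 -3.003
v 4.468 -3.82 -2.144
v 3.461 -3.749 -1.76
v 3.883 -3.774 -3.206
v 4.244 -3.292 -2.346
v 3.411 -3.391 -3.223
v 3.772 -2.908 -2.363
v 2.839 -3.274 -3.048
v 3.201 -2.792 -2.188
v 2.351 -3.462 -2.737
v 2.712 -2.979 -1.878
v 2.1 -3.893 -2.389
v 2.461 -3.41 -1.53
v 2.166 -4.432 -2.114
v 2.528 -3.949 -1.255
v 2.529 -4.907 -2
v 2.89 -4.425 -1.141
v 3.072 -5.168 -2.083
v 3.434 -4.685 -1.223
v 3.625 -5.131 -2.336
v 3.986 -4.648 -1.476
v 4.01 -4.809 -2.679
v 4.372 -4.326 -1.819
v -1.366 1.914 -3.894
v -1.265 0.309 -2.638
v -0.392 2.877 -2.741
v -0.291 1.272 -1.486
v -0.629 1.648 -4.294
v -0.528 0.043 -3.039
v 0.345 2.611 -3.142
v 0.446 1.006 -1.886
f 2 1 4
f 2 4 3
f 4 1 5
f 4 5 3
f 5 1 6
f 5 6 3
f 6 1 7
f 6 7 3
f 7 1 8
f 7 8 3
f 8 1 9
f 8 9 3
f 9 1 10
f 9 10 3
f 10 1 11
f 10 11 3
f 11 1 12
f 11 12 3
f 12 1 2
f 12 2 3
f 13 50 29
f 50 24 53
f 29 53 18
f 50 53 29
f 13 29 25
f 29 18 30
f 25 30 14
f 29 30 25
f 13 25 34
f 25 14 35
f 34 35 20
f 25 35 34
f 13 34 46
f 34 20 49
f 46 49 23
f 34 49 46
f 13 46 50
f 46 23 54
f 50 54 24
f 46 54 50
f 14 30 41
f 30 18 44
f 41 44 22
f 30 44 41
f 18 53 31
f 53 24 52
f 31 52 17
f 53 52 31
f 24 54 51
f 54 23 47
f 51 47 15
f 54 47 51
f 23 49 48
f 49 20 36
f 48 36 19
f 49 36 48
f 20 35 40
f 35 14 37
f 40 37 21
f 35 37 40
f 16 42 28
f 42 22 43
f 28 43 17
f 42 43 28
f 16 28 26
f 28 17 27
f 26 27 15
f 28 27 26
f 16 26 33
f 26 15 32
f 33 32 19
f 26 32 33
f 16 33 38
f 33 19 39
f 38 39 21
f 33 39 38
f 16 38 42
f 38 21 45
f 42 45 22
f 38 45 42
f 17 43 31
f 43 22 44
f 31 44 18
f 43 44 31
f 15 27 51
f 27 17 52
f 51 52 24
f 27 52 51
f 19 32 48
f 32 15 47
f 48 47 23
f 32 47 48
f 21 39 40
f 39 19 36
f 40 36 20
f 39 36 40
f 22 45 41
f 45 21 37
f 41 37 14
f 45 37 41
f 56 55 59
f 56 59 57
f 57 59 60
f 57 60 58
f 59 55 61
f 59 61 60
f 60 61 62
f 60 62 58
f 61 55 63
f 61 63 62
f 62 63 64
f 62 64 58
f 63 55 65
f 63 65 64
f 64 65 66
f 64 66 58
f 65 55 67
f 65 67 66
f 66 67 68
f 66 68 58
f 67 55 69
f 67 69 68
f 68 69 70
f 68 70 58
f 69 55 71
f 69 71 70
f 70 71 72
f 70 72 58
f 71 55 73
f 71 73 72
f 72 73 74
f 72 74 58
f 73 55 75
f 73 75 74
f 74 75 76
f 74 76 58
f 75 55 77
f 75 77 76
f 76 77 78
f 76 78 58
f 77 55 56
f 77 56 78
f 78 56 57
f 78 57 58
f 80 82 79
f 83 80 79
f 79 82 81
f 81 83 79
f 80 86 82
f 84 80 83
f 84 86 80
f 82 86 81
f 85 83 81
f 81 86 85
f 85 84 83
f 86 84 85



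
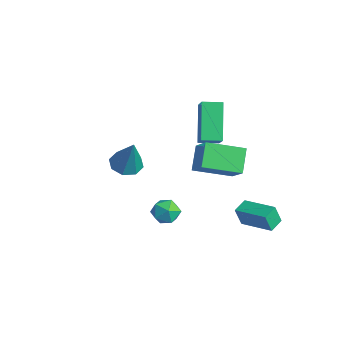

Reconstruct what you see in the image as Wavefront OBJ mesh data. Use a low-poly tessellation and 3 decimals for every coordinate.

v -2.351 3.252 0.247
v -1.305 2.925 1.197
v -1.988 4.181 0.168
v -0.943 3.853 1.118
v -1.057 2.607 -1.398
v -0.012 2.279 -0.448
v -0.695 3.535 -1.477
v 0.351 3.208 -0.527
v 3.37 2.679 -4.043
v 3.305 2.369 -3.063
v 2.984 3.365 -3.852
v 2.919 3.055 -2.872
v 4.861 3.425 -3.708
v 4.796 3.115 -2.728
v 4.475 4.111 -3.517
v 4.41 3.801 -2.537
v 2.609 -2.568 1.211
v 3.3 -2.424 0.905
v 3.331 -2.512 2.869
v 2.998 -1.932 1.02
v 2.467 -1.812 1.247
v 2.02 -2.135 1.453
v 1.917 -2.712 1.517
v 2.219 -3.204 1.402
v 2.75 -3.324 1.175
v 3.198 -3.001 0.969
v 1.208 0.458 -4.515
v 1.75 -0.03 -4.241
v 0.39 0.03 -3.659
v 0.932 -0.458 -3.385
v 1.01 0.309 -3.28
v 1.516 0.574 -3.809
v 0.624 -0.574 -4.091
v 1.13 -0.309 -4.62
v 1.389 -0.667 -3.979
v 1.627 -0.121 -3.478
v 0.513 0.121 -4.422
v 0.751 0.667 -3.921
v 1.177 1.444 0.196
v 2.35 1.354 1.22
v 1.778 3.163 -0.343
v 2.952 3.074 0.681
v 1.968 0.866 -0.761
v 3.142 0.777 0.263
v 2.57 2.586 -1.3
v 3.743 2.496 -0.276
f 2 4 1
f 5 2 1
f 1 4 3
f 3 5 1
f 2 8 4
f 6 2 5
f 6 8 2
f 4 8 3
f 7 5 3
f 3 8 7
f 7 6 5
f 8 6 7
f 10 12 9
f 13 10 9
f 9 12 11
f 11 13 9
f 10 16 12
f 14 10 13
f 14 16 10
f 12 16 11
f 15 13 11
f 11 16 15
f 15 14 13
f 16 14 15
f 18 17 20
f 18 20 19
f 20 17 21
f 20 21 19
f 21 17 22
f 21 22 19
f 22 17 23
f 22 23 19
f 23 17 24
f 23 24 19
f 24 17 25
f 24 25 19
f 25 17 26
f 25 26 19
f 26 17 18
f 26 18 19
f 27 38 32
f 27 32 28
f 27 28 34
f 27 34 37
f 27 37 38
f 28 32 36
f 32 38 31
f 38 37 29
f 37 34 33
f 34 28 35
f 30 36 31
f 30 31 29
f 30 29 33
f 30 33 35
f 30 35 36
f 31 36 32
f 29 31 38
f 33 29 37
f 35 33 34
f 36 35 28
f 40 42 39
f 43 40 39
f 39 42 41
f 41 43 39
f 40 46 42
f 44 40 43
f 44 46 40
f 42 46 41
f 45 43 41
f 41 46 45
f 45 44 43
f 46 44 45



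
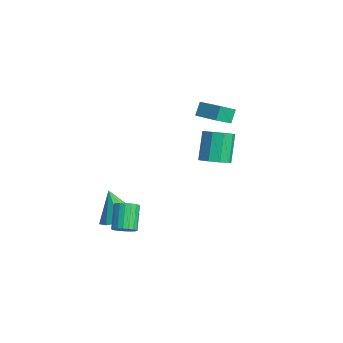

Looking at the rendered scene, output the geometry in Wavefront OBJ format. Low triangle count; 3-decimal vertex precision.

v 2.24 -4.192 -3.166
v 2.75 -4.128 -2.784
v 1.829 -3.683 -1.632
v 1.32 -3.748 -2.014
v 2.726 -3.87 -2.902
v 1.805 -3.425 -1.75
v 2.606 -3.676 -3.073
v 1.686 -3.231 -1.921
v 2.414 -3.584 -3.262
v 1.494 -3.139 -2.11
v 2.188 -3.613 -3.432
v 1.267 -3.168 -2.28
v 1.971 -3.756 -3.549
v 1.051 -3.311 -2.398
v 1.808 -3.986 -3.591
v 0.888 -3.541 -2.439
v 1.731 -4.257 -3.548
v 0.81 -3.812 -2.396
v 1.755 -4.515 -3.43
v 0.834 -4.07 -2.278
v 1.874 -4.709 -3.259
v 0.954 -4.264 -2.107
v 2.066 -4.801 -3.07
v 1.146 -4.356 -1.918
v 2.293 -4.772 -2.9
v 1.372 -4.327 -1.748
v 2.509 -4.629 -2.782
v 1.589 -4.184 -1.631
v 2.672 -4.399 -2.741
v 1.752 -3.954 -1.589
v 2.823 0.256 1.121
v 3.449 0.747 1.271
v 2.704 1.235 2.789
v 2.077 0.744 2.639
v 3.057 1.02 0.99
v 2.312 1.508 2.508
v 2.555 0.936 0.771
v 1.81 1.424 2.289
v 2.179 0.533 0.716
v 1.433 1.021 2.234
v 2.103 0.001 0.85
v 1.358 0.489 2.368
v 2.365 -0.412 1.111
v 1.619 0.076 2.629
v 2.84 -0.512 1.377
v 2.095 -0.025 2.895
v 3.308 -0.253 1.523
v 2.562 0.235 3.041
v 3.548 0.244 1.481
v 2.803 0.732 2.999
v -0.809 -3.448 -4.422
v 0.168 -3.758 -4.083
v -1.511 -3.772 -2.698
v 0.084 -3.031 -3.981
v -0.418 -2.5 -4.085
v -1.103 -2.412 -4.348
v -1.65 -2.809 -4.645
v -1.804 -3.505 -4.838
v -1.492 -4.175 -4.837
v -0.86 -4.505 -4.641
v -0.205 -4.34 -4.344
v -3.41 1.599 0.723
v -3.716 1.967 1.497
v -3.8 2.594 0.095
v -4.106 2.962 0.869
v -2.114 2.238 0.931
v -2.42 2.606 1.705
v -2.504 3.233 0.303
v -2.81 3.601 1.077
f 2 1 5
f 2 5 3
f 3 5 6
f 3 6 4
f 5 1 7
f 5 7 6
f 6 7 8
f 6 8 4
f 7 1 9
f 7 9 8
f 8 9 10
f 8 10 4
f 9 1 11
f 9 11 10
f 10 11 12
f 10 12 4
f 11 1 13
f 11 13 12
f 12 13 14
f 12 14 4
f 13 1 15
f 13 15 14
f 14 15 16
f 14 16 4
f 15 1 17
f 15 17 16
f 16 17 18
f 16 18 4
f 17 1 19
f 17 19 18
f 18 19 20
f 18 20 4
f 19 1 21
f 19 21 20
f 20 21 22
f 20 22 4
f 21 1 23
f 21 23 22
f 22 23 24
f 22 24 4
f 23 1 25
f 23 25 24
f 24 25 26
f 24 26 4
f 25 1 27
f 25 27 26
f 26 27 28
f 26 28 4
f 27 1 29
f 27 29 28
f 28 29 30
f 28 30 4
f 29 1 2
f 29 2 30
f 30 2 3
f 30 3 4
f 32 31 35
f 32 35 33
f 33 35 36
f 33 36 34
f 35 31 37
f 35 37 36
f 36 37 38
f 36 38 34
f 37 31 39
f 37 39 38
f 38 39 40
f 38 40 34
f 39 31 41
f 39 41 40
f 40 41 42
f 40 42 34
f 41 31 43
f 41 43 42
f 42 43 44
f 42 44 34
f 43 31 45
f 43 45 44
f 44 45 46
f 44 46 34
f 45 31 47
f 45 47 46
f 46 47 48
f 46 48 34
f 47 31 49
f 47 49 48
f 48 49 50
f 48 50 34
f 49 31 32
f 49 32 50
f 50 32 33
f 50 33 34
f 52 51 54
f 52 54 53
f 54 51 55
f 54 55 53
f 55 51 56
f 55 56 53
f 56 51 57
f 56 57 53
f 57 51 58
f 57 58 53
f 58 51 59
f 58 59 53
f 59 51 60
f 59 60 53
f 60 51 61
f 60 61 53
f 61 51 52
f 61 52 53
f 63 65 62
f 66 63 62
f 62 65 64
f 64 66 62
f 63 69 65
f 67 63 66
f 67 69 63
f 65 69 64
f 68 66 64
f 64 69 68
f 68 67 66
f 69 67 68



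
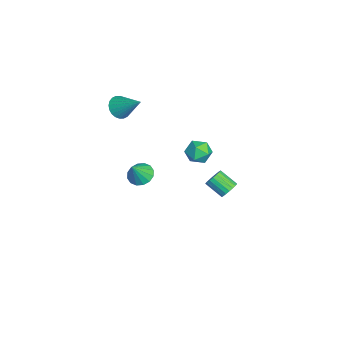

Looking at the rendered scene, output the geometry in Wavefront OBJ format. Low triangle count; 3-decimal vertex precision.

v -1.868 1.303 -2.848
v -1.449 1.278 -2.525
v -1.952 0.531 -1.929
v -2.372 0.557 -2.252
v -1.581 1.446 -2.426
v -2.085 0.699 -1.83
v -1.77 1.586 -2.41
v -2.274 0.839 -1.815
v -1.979 1.67 -2.481
v -2.482 0.923 -1.886
v -2.165 1.682 -2.625
v -2.669 0.935 -2.03
v -2.293 1.618 -2.813
v -2.797 0.871 -2.217
v -2.337 1.492 -3.008
v -2.841 0.745 -2.412
v -2.288 1.329 -3.171
v -2.791 0.582 -2.575
v -2.155 1.161 -3.27
v -2.659 0.414 -2.674
v -1.966 1.021 -3.285
v -2.47 0.274 -2.69
v -1.758 0.937 -3.214
v -2.261 0.19 -2.619
v -1.571 0.925 -3.07
v -2.075 0.178 -2.475
v -1.443 0.989 -2.883
v -1.947 0.242 -2.287
v -1.399 1.115 -2.688
v -1.903 0.368 -2.092
v -1.934 -3.811 3.447
v -1.535 -3.647 2.96
v -1.166 -2.869 4.393
v -1.718 -3.473 2.935
v -1.934 -3.351 2.988
v -2.149 -3.298 3.111
v -2.332 -3.324 3.285
v -2.454 -3.424 3.483
v -2.497 -3.582 3.676
v -2.454 -3.776 3.835
v -2.332 -3.975 3.934
v -2.15 -4.149 3.959
v -1.934 -4.272 3.906
v -1.718 -4.324 3.783
v -1.535 -4.298 3.609
v -1.413 -4.199 3.411
v -1.37 -4.04 3.218
v -1.413 -3.846 3.06
v -2.327 -2.892 -1.84
v -1.713 -2.774 -2.107
v -1.793 -3.308 -0.8
v -1.8 -2.475 -1.943
v -2.028 -2.288 -1.751
v -2.336 -2.263 -1.583
v -2.642 -2.406 -1.484
v -2.863 -2.68 -1.48
v -2.94 -3.011 -1.573
v -2.853 -3.31 -1.737
v -2.625 -3.497 -1.928
v -2.317 -3.522 -2.097
v -2.011 -3.378 -2.196
v -1.79 -3.104 -2.2
v 1.489 -0.233 3.53
v 1.959 -0.071 3.999
v 2.241 -0.829 2.981
v 2.711 -0.667 3.45
v 2.193 -1.081 3.615
v 1.728 -0.712 3.954
v 2.472 -0.188 3.026
v 2.007 0.181 3.365
v 2.567 -0.043 3.687
v 2.395 -0.595 4.051
v 1.805 -0.305 2.929
v 1.633 -0.857 3.293
f 2 1 5
f 2 5 3
f 3 5 6
f 3 6 4
f 5 1 7
f 5 7 6
f 6 7 8
f 6 8 4
f 7 1 9
f 7 9 8
f 8 9 10
f 8 10 4
f 9 1 11
f 9 11 10
f 10 11 12
f 10 12 4
f 11 1 13
f 11 13 12
f 12 13 14
f 12 14 4
f 13 1 15
f 13 15 14
f 14 15 16
f 14 16 4
f 15 1 17
f 15 17 16
f 16 17 18
f 16 18 4
f 17 1 19
f 17 19 18
f 18 19 20
f 18 20 4
f 19 1 21
f 19 21 20
f 20 21 22
f 20 22 4
f 21 1 23
f 21 23 22
f 22 23 24
f 22 24 4
f 23 1 25
f 23 25 24
f 24 25 26
f 24 26 4
f 25 1 27
f 25 27 26
f 26 27 28
f 26 28 4
f 27 1 29
f 27 29 28
f 28 29 30
f 28 30 4
f 29 1 2
f 29 2 30
f 30 2 3
f 30 3 4
f 32 31 34
f 32 34 33
f 34 31 35
f 34 35 33
f 35 31 36
f 35 36 33
f 36 31 37
f 36 37 33
f 37 31 38
f 37 38 33
f 38 31 39
f 38 39 33
f 39 31 40
f 39 40 33
f 40 31 41
f 40 41 33
f 41 31 42
f 41 42 33
f 42 31 43
f 42 43 33
f 43 31 44
f 43 44 33
f 44 31 45
f 44 45 33
f 45 31 46
f 45 46 33
f 46 31 47
f 46 47 33
f 47 31 48
f 47 48 33
f 48 31 32
f 48 32 33
f 50 49 52
f 50 52 51
f 52 49 53
f 52 53 51
f 53 49 54
f 53 54 51
f 54 49 55
f 54 55 51
f 55 49 56
f 55 56 51
f 56 49 57
f 56 57 51
f 57 49 58
f 57 58 51
f 58 49 59
f 58 59 51
f 59 49 60
f 59 60 51
f 60 49 61
f 60 61 51
f 61 49 62
f 61 62 51
f 62 49 50
f 62 50 51
f 63 74 68
f 63 68 64
f 63 64 70
f 63 70 73
f 63 73 74
f 64 68 72
f 68 74 67
f 74 73 65
f 73 70 69
f 70 64 71
f 66 72 67
f 66 67 65
f 66 65 69
f 66 69 71
f 66 71 72
f 67 72 68
f 65 67 74
f 69 65 73
f 71 69 70
f 72 71 64



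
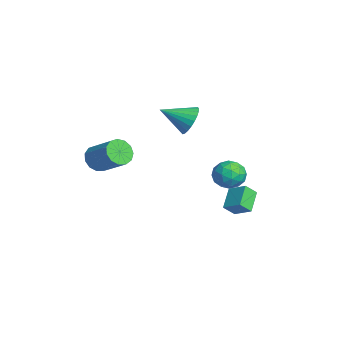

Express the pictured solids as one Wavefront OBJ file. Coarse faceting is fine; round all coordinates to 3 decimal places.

v 1.738 2.382 -1.031
v 1.86 1.738 -0.4
v 2.514 3.075 -0.473
v 2.635 2.43 0.158
v 2.785 1.83 -1.798
v 2.906 1.185 -1.167
v 3.56 2.522 -1.24
v 3.682 1.878 -0.609
v -3.235 3.313 -1.624
v -2.332 3.766 -1.766
v -2.508 1.834 -1.714
v -1.605 2.287 -1.856
v -2.072 2.354 -0.952
v -2.522 3.268 -0.896
v -2.318 2.332 -2.584
v -2.768 3.246 -2.528
v -1.766 3.16 -2.359
v -1.614 3.173 -1.351
v -3.226 2.427 -2.129
v -3.074 2.44 -1.121
v -2.848 3.669 -1.687
v -1.992 1.931 -1.793
v -2.267 1.97 -1.261
v -1.736 2.237 -1.345
v -2.959 3.376 -1.176
v -2.428 3.643 -1.26
v -2.275 2.813 -0.781
v -2.412 1.957 -2.22
v -1.881 2.224 -2.304
v -3.104 3.363 -2.135
v -2.573 3.63 -2.219
v -2.565 2.787 -2.699
v -1.984 3.579 -2.119
v -1.556 2.71 -2.172
v -1.976 2.736 -2.6
v -2.24 3.273 -2.567
v -1.895 3.587 -1.527
v -1.467 2.718 -1.58
v -1.742 2.757 -1.048
v -2.006 3.294 -1.015
v -1.561 3.231 -1.875
v -3.373 2.882 -1.9
v -2.945 2.013 -1.953
v -2.834 2.306 -2.465
v -3.098 2.843 -2.432
v -3.284 2.89 -1.308
v -2.856 2.021 -1.361
v -2.6 2.327 -0.913
v -2.864 2.864 -0.88
v -3.279 2.369 -1.605
v -2.295 0.582 2.747
v -1.37 0.616 3.15
v -2.605 -1.022 3.593
v -1.581 0.803 3.426
v -1.901 0.955 3.598
v -2.281 1.051 3.641
v -2.663 1.076 3.548
v -2.989 1.025 3.332
v -3.209 0.907 3.028
v -3.291 0.739 2.68
v -3.22 0.548 2.343
v -3.009 0.361 2.067
v -2.689 0.209 1.895
v -2.31 0.113 1.852
v -1.928 0.088 1.946
v -1.601 0.139 2.161
v -1.381 0.257 2.466
v -1.3 0.425 2.813
v -3.235 -4.31 -0.117
v -2.604 -4.499 -0.73
v -1.234 -3.539 0.383
v -1.865 -3.35 0.997
v -2.806 -4.054 -0.865
v -1.436 -3.094 0.248
v -3.145 -3.69 -0.763
v -1.774 -2.73 0.35
v -3.512 -3.523 -0.455
v -2.141 -2.563 0.658
v -3.791 -3.606 -0.04
v -2.42 -2.646 1.073
v -3.894 -3.913 0.351
v -2.523 -2.952 1.464
v -3.787 -4.345 0.593
v -2.417 -3.385 1.707
v -3.506 -4.767 0.61
v -2.135 -3.806 1.724
v -3.138 -5.043 0.396
v -1.768 -4.083 1.51
v -2.802 -5.087 0.02
v -1.431 -4.127 1.133
v -2.603 -4.884 -0.4
v -1.232 -3.924 0.713
f 2 4 1
f 5 2 1
f 1 4 3
f 3 5 1
f 2 8 4
f 6 2 5
f 6 8 2
f 4 8 3
f 7 5 3
f 3 8 7
f 7 6 5
f 8 6 7
f 9 46 25
f 46 20 49
f 25 49 14
f 46 49 25
f 9 25 21
f 25 14 26
f 21 26 10
f 25 26 21
f 9 21 30
f 21 10 31
f 30 31 16
f 21 31 30
f 9 30 42
f 30 16 45
f 42 45 19
f 30 45 42
f 9 42 46
f 42 19 50
f 46 50 20
f 42 50 46
f 10 26 37
f 26 14 40
f 37 40 18
f 26 40 37
f 14 49 27
f 49 20 48
f 27 48 13
f 49 48 27
f 20 50 47
f 50 19 43
f 47 43 11
f 50 43 47
f 19 45 44
f 45 16 32
f 44 32 15
f 45 32 44
f 16 31 36
f 31 10 33
f 36 33 17
f 31 33 36
f 12 38 24
f 38 18 39
f 24 39 13
f 38 39 24
f 12 24 22
f 24 13 23
f 22 23 11
f 24 23 22
f 12 22 29
f 22 11 28
f 29 28 15
f 22 28 29
f 12 29 34
f 29 15 35
f 34 35 17
f 29 35 34
f 12 34 38
f 34 17 41
f 38 41 18
f 34 41 38
f 13 39 27
f 39 18 40
f 27 40 14
f 39 40 27
f 11 23 47
f 23 13 48
f 47 48 20
f 23 48 47
f 15 28 44
f 28 11 43
f 44 43 19
f 28 43 44
f 17 35 36
f 35 15 32
f 36 32 16
f 35 32 36
f 18 41 37
f 41 17 33
f 37 33 10
f 41 33 37
f 52 51 54
f 52 54 53
f 54 51 55
f 54 55 53
f 55 51 56
f 55 56 53
f 56 51 57
f 56 57 53
f 57 51 58
f 57 58 53
f 58 51 59
f 58 59 53
f 59 51 60
f 59 60 53
f 60 51 61
f 60 61 53
f 61 51 62
f 61 62 53
f 62 51 63
f 62 63 53
f 63 51 64
f 63 64 53
f 64 51 65
f 64 65 53
f 65 51 66
f 65 66 53
f 66 51 67
f 66 67 53
f 67 51 68
f 67 68 53
f 68 51 52
f 68 52 53
f 70 69 73
f 70 73 71
f 71 73 74
f 71 74 72
f 73 69 75
f 73 75 74
f 74 75 76
f 74 76 72
f 75 69 77
f 75 77 76
f 76 77 78
f 76 78 72
f 77 69 79
f 77 79 78
f 78 79 80
f 78 80 72
f 79 69 81
f 79 81 80
f 80 81 82
f 80 82 72
f 81 69 83
f 81 83 82
f 82 83 84
f 82 84 72
f 83 69 85
f 83 85 84
f 84 85 86
f 84 86 72
f 85 69 87
f 85 87 86
f 86 87 88
f 86 88 72
f 87 69 89
f 87 89 88
f 88 89 90
f 88 90 72
f 89 69 91
f 89 91 90
f 90 91 92
f 90 92 72
f 91 69 70
f 91 70 92
f 92 70 71
f 92 71 72

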